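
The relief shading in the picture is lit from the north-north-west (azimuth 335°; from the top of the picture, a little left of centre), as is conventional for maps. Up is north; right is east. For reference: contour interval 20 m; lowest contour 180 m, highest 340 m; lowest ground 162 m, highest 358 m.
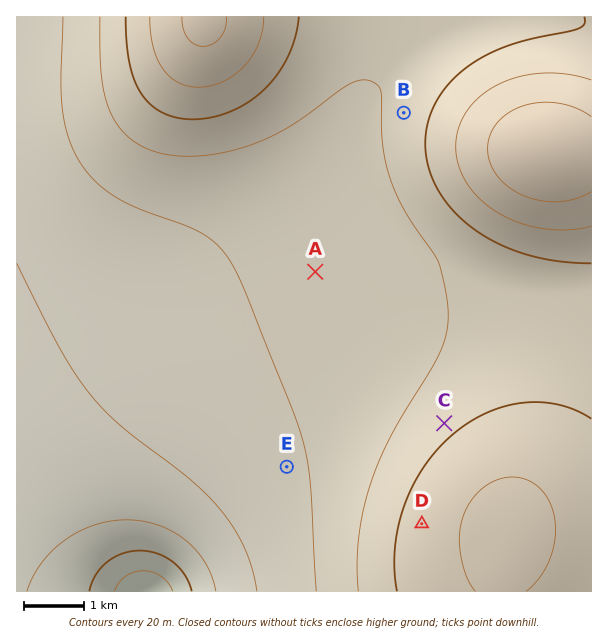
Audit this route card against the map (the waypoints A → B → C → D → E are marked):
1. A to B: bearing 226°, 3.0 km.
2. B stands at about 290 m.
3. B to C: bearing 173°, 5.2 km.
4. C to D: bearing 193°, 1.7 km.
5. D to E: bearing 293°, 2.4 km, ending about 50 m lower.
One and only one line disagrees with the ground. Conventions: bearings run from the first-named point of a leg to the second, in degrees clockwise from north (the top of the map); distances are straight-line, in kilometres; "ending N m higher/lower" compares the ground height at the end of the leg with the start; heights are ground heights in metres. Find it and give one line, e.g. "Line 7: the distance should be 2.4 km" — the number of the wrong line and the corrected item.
Line 1: the bearing should be 029°.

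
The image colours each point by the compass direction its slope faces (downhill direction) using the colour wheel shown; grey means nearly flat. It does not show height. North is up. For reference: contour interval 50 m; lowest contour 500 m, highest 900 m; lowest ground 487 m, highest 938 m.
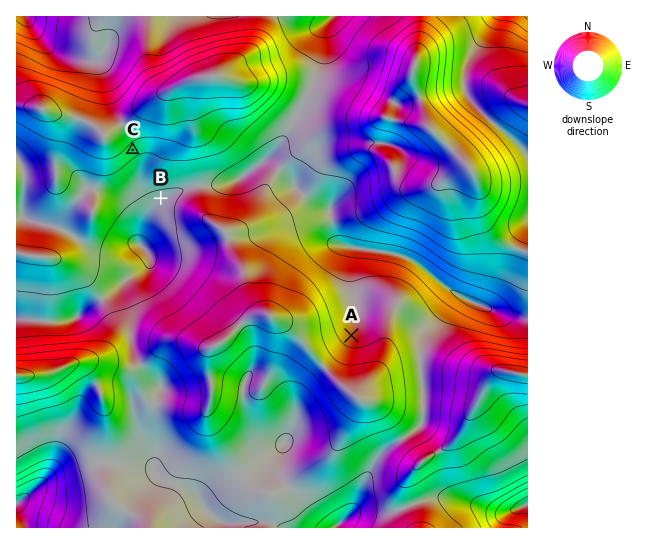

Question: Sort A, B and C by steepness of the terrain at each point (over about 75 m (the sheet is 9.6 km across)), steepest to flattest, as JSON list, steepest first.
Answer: ["C", "A", "B"]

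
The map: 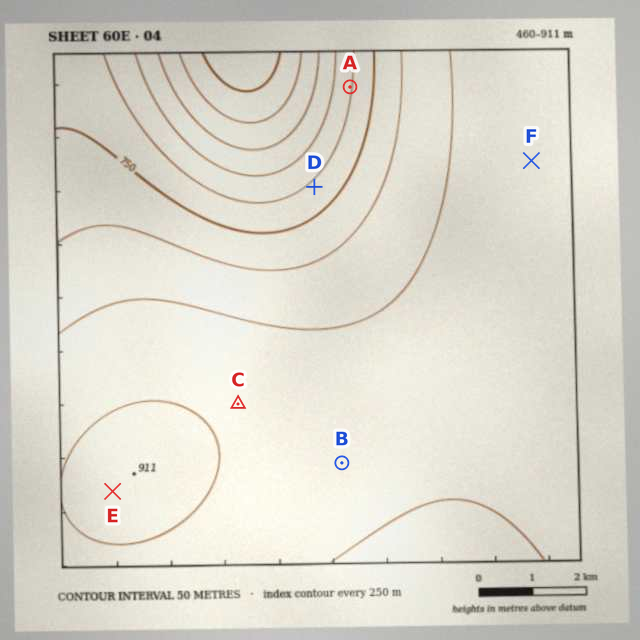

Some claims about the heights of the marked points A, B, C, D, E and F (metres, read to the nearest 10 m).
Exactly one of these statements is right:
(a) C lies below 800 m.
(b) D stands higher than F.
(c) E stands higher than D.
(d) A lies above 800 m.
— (c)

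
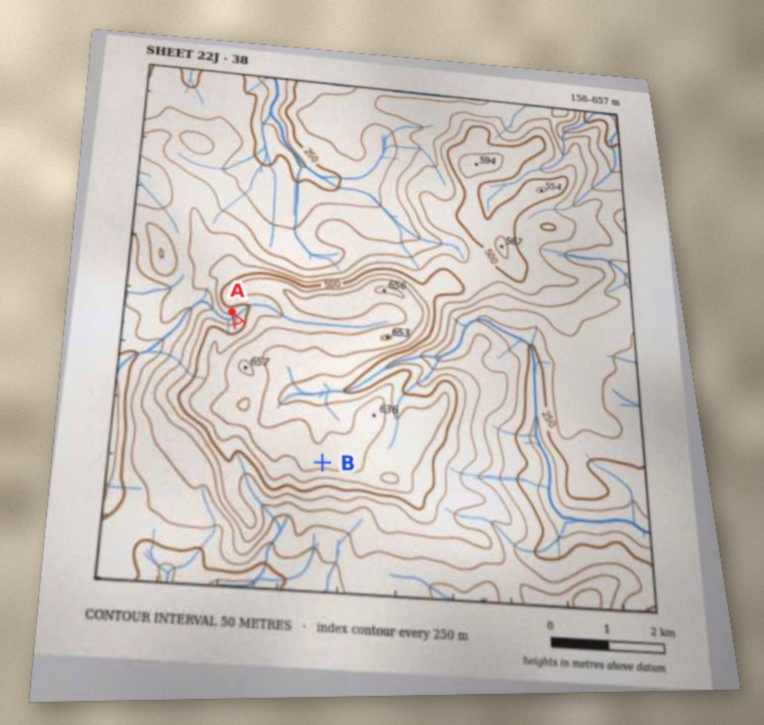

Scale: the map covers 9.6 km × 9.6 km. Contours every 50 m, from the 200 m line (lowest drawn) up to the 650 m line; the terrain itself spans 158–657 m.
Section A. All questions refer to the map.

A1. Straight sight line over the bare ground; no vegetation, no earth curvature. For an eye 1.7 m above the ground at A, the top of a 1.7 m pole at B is out of sight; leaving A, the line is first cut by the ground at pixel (241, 326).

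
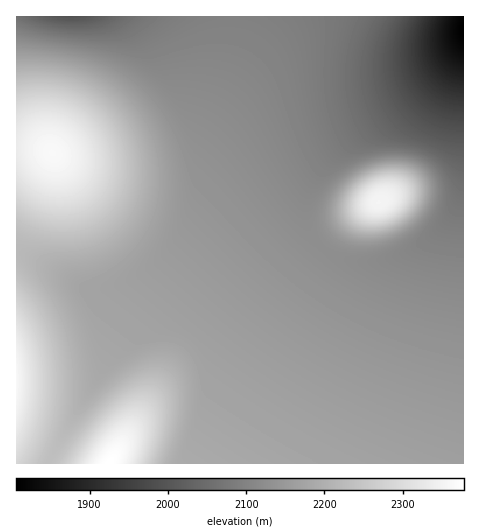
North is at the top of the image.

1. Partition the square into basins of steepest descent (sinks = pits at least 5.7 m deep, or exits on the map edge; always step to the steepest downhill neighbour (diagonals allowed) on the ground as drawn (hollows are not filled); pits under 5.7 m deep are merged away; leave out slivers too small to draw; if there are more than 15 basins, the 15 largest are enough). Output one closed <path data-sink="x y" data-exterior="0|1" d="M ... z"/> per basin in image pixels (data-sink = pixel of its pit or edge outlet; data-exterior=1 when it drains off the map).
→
<path data-sink="463 28" data-exterior="1" d="M463 16l-232 0-3 33-10 38-21 44-10 11-26 9-51 9-34 0-14-3-21-8-25-1 1 316 447-1z"/><path data-sink="70 17" data-exterior="1" d="M230 16l-213 0-1 131 31 3 20 8 43 2 51-9 26-9 10-11 21-44 10-38z"/>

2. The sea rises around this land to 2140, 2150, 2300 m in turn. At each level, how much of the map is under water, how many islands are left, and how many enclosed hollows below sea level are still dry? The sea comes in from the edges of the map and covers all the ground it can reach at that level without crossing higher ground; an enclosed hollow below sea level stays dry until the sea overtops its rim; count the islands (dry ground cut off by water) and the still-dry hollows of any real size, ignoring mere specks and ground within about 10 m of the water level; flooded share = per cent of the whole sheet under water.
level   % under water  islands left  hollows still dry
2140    40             1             0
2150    48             1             0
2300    93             1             0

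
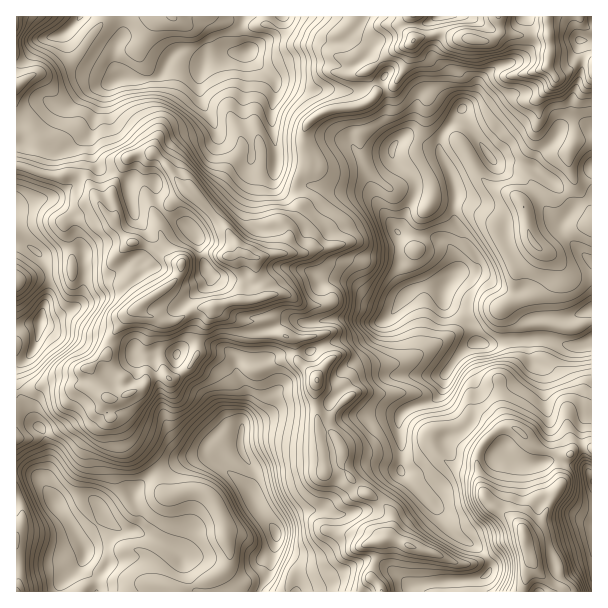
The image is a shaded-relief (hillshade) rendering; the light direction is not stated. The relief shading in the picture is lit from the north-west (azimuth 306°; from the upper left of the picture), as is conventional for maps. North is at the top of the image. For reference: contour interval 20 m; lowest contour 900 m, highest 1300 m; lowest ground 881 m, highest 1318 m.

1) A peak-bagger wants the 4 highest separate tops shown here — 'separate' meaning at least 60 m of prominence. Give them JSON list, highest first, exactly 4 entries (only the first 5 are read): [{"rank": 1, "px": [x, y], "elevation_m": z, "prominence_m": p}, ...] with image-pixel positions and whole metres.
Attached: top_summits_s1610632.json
[{"rank": 1, "px": [524, 534], "elevation_m": 1318, "prominence_m": 437}, {"rank": 2, "px": [140, 306], "elevation_m": 1270, "prominence_m": 155}, {"rank": 3, "px": [473, 39], "elevation_m": 1268, "prominence_m": 162}, {"rank": 4, "px": [410, 546], "elevation_m": 1223, "prominence_m": 86}]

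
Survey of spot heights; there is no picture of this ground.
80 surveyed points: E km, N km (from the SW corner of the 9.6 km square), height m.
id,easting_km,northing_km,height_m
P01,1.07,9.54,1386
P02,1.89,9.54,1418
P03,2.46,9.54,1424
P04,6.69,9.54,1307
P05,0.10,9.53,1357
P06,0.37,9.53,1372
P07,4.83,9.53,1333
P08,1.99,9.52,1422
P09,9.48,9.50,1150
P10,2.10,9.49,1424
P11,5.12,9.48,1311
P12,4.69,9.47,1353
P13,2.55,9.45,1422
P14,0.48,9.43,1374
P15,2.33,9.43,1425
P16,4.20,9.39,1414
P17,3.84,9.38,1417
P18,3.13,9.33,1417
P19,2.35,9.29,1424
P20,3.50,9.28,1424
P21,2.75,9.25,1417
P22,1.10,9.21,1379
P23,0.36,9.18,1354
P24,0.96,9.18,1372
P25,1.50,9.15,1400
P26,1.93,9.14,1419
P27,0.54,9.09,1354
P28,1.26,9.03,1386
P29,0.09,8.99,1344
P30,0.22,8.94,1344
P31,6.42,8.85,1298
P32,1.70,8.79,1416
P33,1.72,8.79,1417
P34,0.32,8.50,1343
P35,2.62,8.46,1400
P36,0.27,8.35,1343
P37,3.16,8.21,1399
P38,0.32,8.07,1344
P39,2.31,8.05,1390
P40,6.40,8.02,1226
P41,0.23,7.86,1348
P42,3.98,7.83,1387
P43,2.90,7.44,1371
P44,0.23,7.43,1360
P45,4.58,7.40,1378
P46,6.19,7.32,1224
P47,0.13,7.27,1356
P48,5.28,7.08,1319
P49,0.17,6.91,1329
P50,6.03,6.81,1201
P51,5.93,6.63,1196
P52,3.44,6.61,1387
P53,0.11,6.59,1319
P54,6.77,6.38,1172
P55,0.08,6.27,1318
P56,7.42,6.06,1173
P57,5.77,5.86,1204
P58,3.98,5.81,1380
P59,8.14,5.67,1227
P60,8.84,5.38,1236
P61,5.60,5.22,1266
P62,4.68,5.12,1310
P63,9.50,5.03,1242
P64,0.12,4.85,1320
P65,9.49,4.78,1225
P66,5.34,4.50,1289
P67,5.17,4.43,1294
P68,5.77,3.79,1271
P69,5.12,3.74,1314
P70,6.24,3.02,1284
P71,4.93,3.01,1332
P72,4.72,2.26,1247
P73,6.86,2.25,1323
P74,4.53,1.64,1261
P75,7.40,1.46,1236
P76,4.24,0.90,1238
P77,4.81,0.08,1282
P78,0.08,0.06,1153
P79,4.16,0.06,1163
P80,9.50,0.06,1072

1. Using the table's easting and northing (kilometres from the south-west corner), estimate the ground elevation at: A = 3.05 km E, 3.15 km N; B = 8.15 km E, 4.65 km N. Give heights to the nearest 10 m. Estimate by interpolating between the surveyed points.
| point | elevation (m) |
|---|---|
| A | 1260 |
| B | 1230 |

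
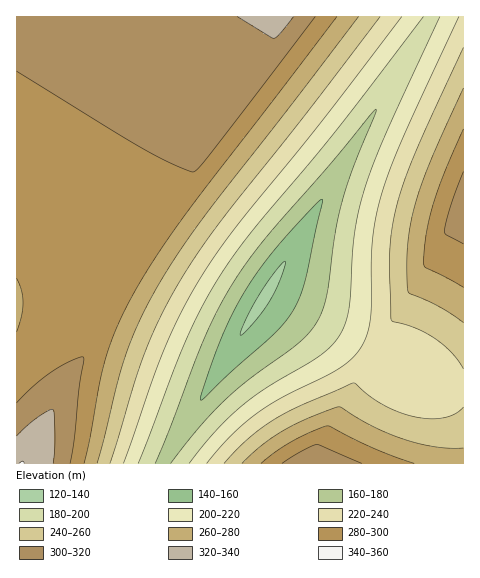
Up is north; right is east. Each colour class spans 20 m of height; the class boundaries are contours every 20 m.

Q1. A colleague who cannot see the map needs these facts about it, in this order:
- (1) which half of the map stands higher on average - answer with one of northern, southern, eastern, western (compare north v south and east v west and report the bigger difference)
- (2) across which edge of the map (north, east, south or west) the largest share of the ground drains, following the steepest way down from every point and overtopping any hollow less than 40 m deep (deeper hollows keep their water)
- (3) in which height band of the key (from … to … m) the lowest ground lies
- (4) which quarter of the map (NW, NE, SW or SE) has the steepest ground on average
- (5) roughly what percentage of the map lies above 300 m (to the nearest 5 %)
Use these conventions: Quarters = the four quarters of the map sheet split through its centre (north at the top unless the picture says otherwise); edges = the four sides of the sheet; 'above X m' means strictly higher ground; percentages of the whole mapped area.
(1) Taken as a whole, the western half is higher than the eastern.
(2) Most of the ground drains across the southern edge.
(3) Between 120 and 140 m: that is the band holding the lowest ground.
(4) The steepest ground, on average, is in the north-east quarter.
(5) About 20 % of the map lies above 300 m.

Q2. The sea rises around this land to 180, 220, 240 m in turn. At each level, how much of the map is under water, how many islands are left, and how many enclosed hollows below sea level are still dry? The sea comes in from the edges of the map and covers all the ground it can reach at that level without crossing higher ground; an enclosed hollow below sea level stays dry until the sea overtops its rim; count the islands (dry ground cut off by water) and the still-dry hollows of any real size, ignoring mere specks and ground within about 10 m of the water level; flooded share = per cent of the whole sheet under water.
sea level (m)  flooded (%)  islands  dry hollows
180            10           0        0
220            28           0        0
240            40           0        0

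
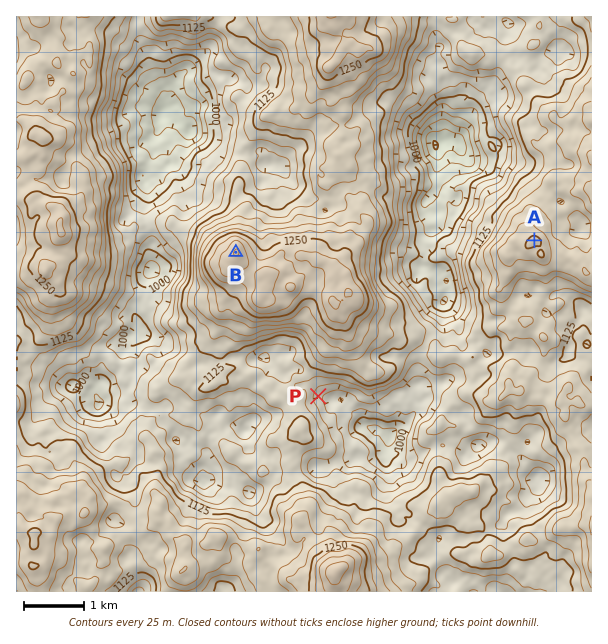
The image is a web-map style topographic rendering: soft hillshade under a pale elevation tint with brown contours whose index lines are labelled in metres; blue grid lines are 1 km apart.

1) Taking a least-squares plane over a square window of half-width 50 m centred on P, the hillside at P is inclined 8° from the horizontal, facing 96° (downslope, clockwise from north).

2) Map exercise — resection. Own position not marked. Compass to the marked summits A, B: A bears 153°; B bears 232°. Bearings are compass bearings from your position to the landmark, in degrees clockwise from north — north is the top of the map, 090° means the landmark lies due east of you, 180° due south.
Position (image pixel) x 454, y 82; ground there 1030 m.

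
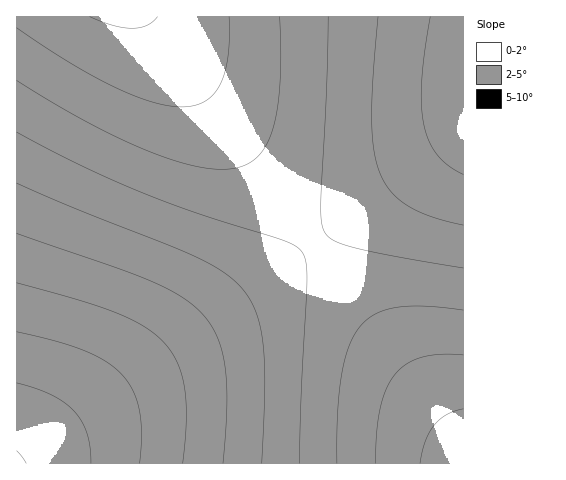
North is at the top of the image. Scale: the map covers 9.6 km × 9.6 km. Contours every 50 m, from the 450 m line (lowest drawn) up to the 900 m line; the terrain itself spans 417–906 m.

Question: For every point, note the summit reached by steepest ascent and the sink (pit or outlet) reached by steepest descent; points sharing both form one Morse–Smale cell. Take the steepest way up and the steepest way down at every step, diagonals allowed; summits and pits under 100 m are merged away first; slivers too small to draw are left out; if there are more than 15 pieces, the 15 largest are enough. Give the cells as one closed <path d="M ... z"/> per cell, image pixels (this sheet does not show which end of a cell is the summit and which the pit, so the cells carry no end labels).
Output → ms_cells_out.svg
<path d="M146 16l-130 1 1 445 297-219z"/><path d="M314 244l-295 215-3 4 447 1 1-17-5-7z"/><path d="M463 16l-316 1 165 225 3 0 149-110z"/><path d="M463 133l-149 110 149 203z"/>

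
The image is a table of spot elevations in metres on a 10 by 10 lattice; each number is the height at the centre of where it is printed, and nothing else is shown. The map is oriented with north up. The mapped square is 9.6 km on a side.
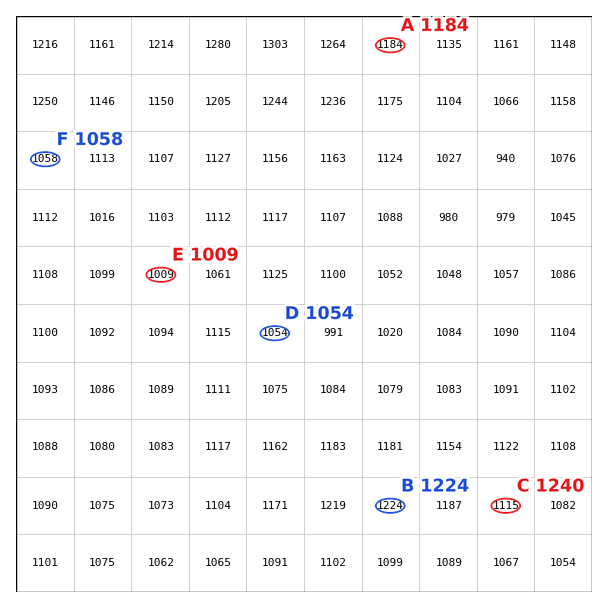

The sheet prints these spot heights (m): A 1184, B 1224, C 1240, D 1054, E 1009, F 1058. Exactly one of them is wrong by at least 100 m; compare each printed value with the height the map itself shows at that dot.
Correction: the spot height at C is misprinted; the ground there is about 1115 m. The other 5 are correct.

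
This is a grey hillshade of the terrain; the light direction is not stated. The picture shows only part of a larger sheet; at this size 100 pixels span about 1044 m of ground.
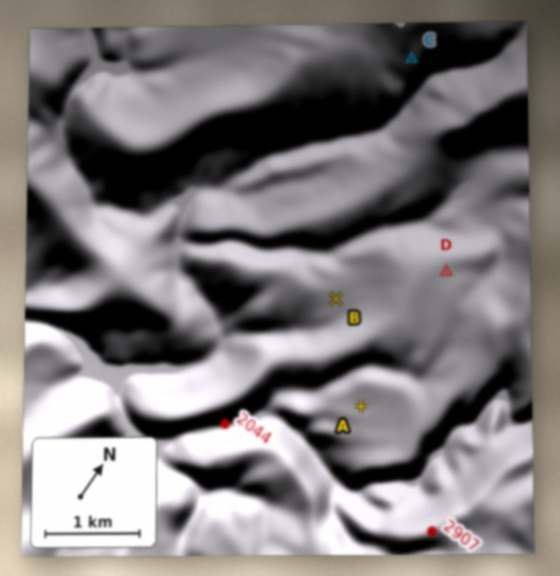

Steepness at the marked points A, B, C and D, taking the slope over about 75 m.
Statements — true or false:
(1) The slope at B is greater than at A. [false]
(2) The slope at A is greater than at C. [false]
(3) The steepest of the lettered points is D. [false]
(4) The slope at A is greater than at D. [true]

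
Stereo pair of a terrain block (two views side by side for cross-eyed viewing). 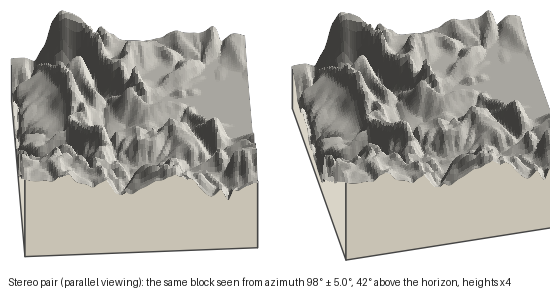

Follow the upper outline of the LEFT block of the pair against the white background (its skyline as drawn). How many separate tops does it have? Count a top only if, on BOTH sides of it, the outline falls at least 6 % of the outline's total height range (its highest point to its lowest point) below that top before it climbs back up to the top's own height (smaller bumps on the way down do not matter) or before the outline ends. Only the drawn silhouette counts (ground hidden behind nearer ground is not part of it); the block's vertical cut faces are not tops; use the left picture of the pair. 2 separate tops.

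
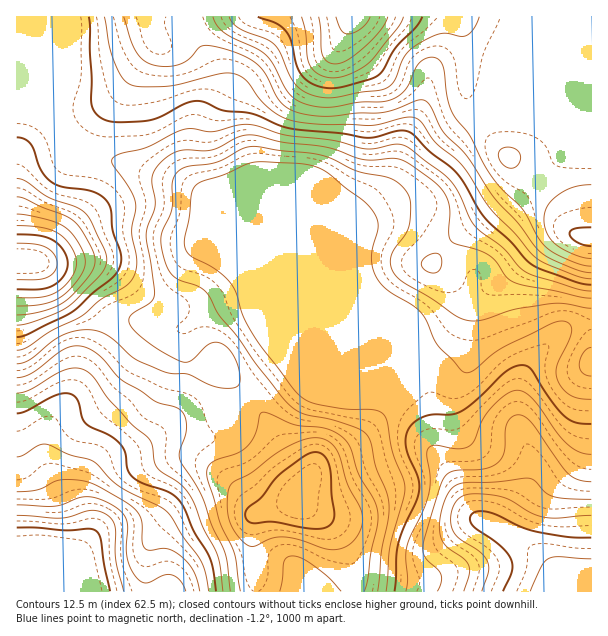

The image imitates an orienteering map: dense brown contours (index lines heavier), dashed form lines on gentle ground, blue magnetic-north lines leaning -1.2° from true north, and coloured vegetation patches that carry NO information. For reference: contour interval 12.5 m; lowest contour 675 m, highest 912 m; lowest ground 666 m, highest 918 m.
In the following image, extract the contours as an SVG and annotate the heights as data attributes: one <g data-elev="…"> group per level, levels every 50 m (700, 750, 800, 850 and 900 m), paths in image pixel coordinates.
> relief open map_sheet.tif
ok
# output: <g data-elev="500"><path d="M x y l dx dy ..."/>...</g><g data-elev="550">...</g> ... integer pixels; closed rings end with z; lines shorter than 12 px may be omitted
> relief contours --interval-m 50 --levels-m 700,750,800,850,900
<g data-elev="700"><path d="M482 591l6-19-1-11-7-9-22-15-5-6-2-6 0-7 1-9 4-8 5-4 13-3 26 2 10 4 23 14 13 4 12 0 33-3"/><path d="M17 515l45 3 30-8 7 1 8 4 6 6 2 6 1 33 8 31"/></g><g data-elev="750"><path d="M395 591l3-48 6-16 12-26 3-10-1-14-10-22-2-11 1-12 7-10 15-7 21 0 11-3 16-13 29-27 9-5 7-2 5 1 4 3 18 29 15 18 12 7 15 1"/><path d="M17 413l10-2 32-17 9-1 7 3 4 6 3 15 4 6 25 13 11 10 3 7 3 17 4 7 11 6 27 10 10 9 14 29 16 27 3 12 3 21"/></g><g data-elev="800"><path d="M328 549l13 0 10-6 9-12 3-12-3-12-13-25-9-29-3-6-6-5-8-4-7 0-18 5-18 9-26 20-16 9-5 4-3 6-1 9 2 19 7 14 10 11 8 2 18-8 12-1 15 3z"/><path d="M17 350l10-3 24-16 30-14 19-17 23-12 8-7 4-8 2-9-5-33 4-21-1-7-6-15-16-23-1-6 6-4 28-7 30-16 12-3 24 3 25-7 12-1 36 11 48 5 32 9 10 0 20-5 9 1 7 5 38 29 9 13 11 24 5 9 29 23 19 22 15 7 41 12 13 2"/></g><g data-elev="850"><path d="M17 306l25-2 18-7 9-7 10-12 5-9 1-8-1-7-5-11-7-9-7-7-18-8-30-5"/><path d="M213 17l4 9 8 7 32 16 10 7 6 9 13 24 7 8 9 6 12 3 18 1 25-5 24 0 11-3 8-4 6-6 10-21 4-6 9-5 9 2 5 9 4 28 5 16 18 23 13 28 11 16 28 30 16 28 9 11 8 6 17 7 10 4 9 1"/></g><g data-elev="900"><path d="M319 17l3 37 5 8 8 2 12-4 18-13 15-17 8-13"/></g>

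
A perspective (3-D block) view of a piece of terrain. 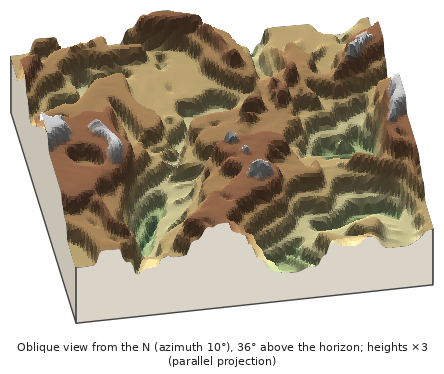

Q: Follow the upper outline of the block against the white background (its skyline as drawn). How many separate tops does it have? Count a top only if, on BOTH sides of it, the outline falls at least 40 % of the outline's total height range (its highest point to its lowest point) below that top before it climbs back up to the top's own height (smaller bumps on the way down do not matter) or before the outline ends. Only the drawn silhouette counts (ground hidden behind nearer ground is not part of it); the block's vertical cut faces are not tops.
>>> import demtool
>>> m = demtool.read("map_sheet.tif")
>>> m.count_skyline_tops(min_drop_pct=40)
0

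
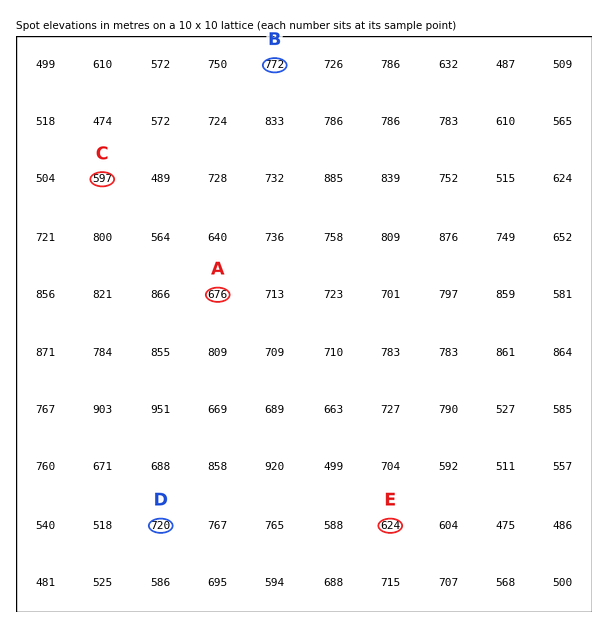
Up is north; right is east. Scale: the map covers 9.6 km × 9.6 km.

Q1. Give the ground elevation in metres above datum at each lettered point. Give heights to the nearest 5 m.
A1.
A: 675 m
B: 770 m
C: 595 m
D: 720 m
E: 625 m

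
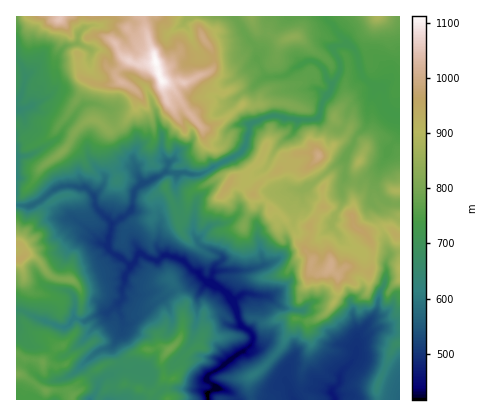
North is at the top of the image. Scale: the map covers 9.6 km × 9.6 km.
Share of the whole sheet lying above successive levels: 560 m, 82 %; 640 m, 69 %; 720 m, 53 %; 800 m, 31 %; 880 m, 18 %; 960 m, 6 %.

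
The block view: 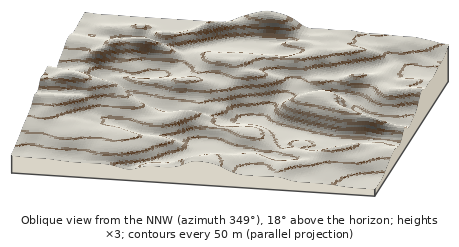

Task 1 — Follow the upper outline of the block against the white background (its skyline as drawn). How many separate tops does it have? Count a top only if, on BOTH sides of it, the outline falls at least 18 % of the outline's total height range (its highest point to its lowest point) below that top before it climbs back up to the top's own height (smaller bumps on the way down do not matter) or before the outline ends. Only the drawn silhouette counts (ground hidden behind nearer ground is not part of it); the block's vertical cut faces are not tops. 1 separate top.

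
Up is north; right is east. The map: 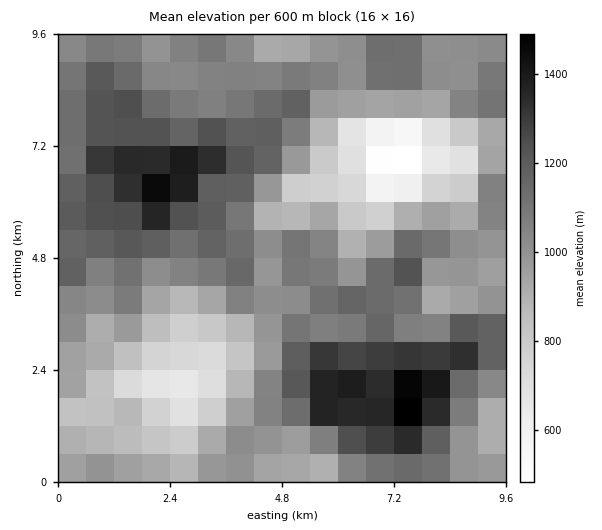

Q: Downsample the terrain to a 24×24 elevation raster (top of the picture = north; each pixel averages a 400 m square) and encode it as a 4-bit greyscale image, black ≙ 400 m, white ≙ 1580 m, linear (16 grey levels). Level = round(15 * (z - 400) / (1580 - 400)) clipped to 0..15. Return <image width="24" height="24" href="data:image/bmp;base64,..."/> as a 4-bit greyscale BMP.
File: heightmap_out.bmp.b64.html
<image width="24" height="24" href="data:image/bmp;base64,Qk2WAQAAAAAAAHYAAAAoAAAAGAAAABgAAAABAAQAAAAAACABAAATCwAAEwsAABAAAAAAAAAAAAAAABEREQAiIiIAMzMzAERERABVVVUAZmZmAHd3dwCIiIgAmZmZAKqqqgC7u7sAzMzMAN3d3QDu7u4A////AHeHd2eId3domZmYh4iHZlaId3d5qruYd2ZWVVV4iHirvNyYdlVmZERniJrcze65dmZlUzNGiazdzO7Jh3ZUQzNGeavMzO3amHdmVERFaKvMvMvMqYdmZVVFaKqqqrq8u4dodlVmeJiImoeKmYeJhlZ4iIiamZdniJmJh3iKl4mpmrl3d6mJmJmah5mHirl4d6qqqpmqiJmHaKqYd5q7u6mph4iGVomIeKu7vbuphlZlRWd2eau7zduallVUMjRVeZrN3dy7mGVVMRNEWJrMy8zLuodUIRIzV5q6u6u6qpdTIRJEVpq7qpmqqqhlVEVniJq7mZiImql3iId4mZq6mIiImZmIipiIiYmpiIiZh3iIiqiIiYiZeImYdneHiZiIiA=="/>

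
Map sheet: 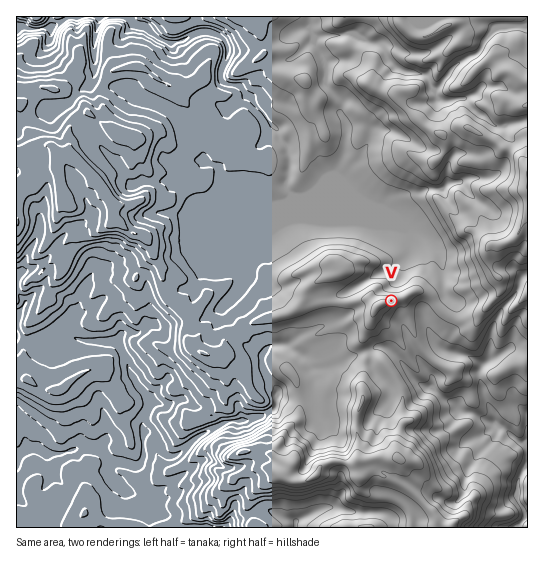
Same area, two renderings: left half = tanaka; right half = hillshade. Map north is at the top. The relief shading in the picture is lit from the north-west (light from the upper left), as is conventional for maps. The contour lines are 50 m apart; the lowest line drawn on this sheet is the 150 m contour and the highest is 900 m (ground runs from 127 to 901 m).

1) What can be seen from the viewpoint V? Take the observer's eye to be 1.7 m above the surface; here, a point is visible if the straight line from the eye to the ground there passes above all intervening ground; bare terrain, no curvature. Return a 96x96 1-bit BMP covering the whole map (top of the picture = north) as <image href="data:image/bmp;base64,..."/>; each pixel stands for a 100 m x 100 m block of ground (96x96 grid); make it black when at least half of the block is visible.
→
<image width="96" height="96" href="data:image/bmp;base64,Qk2+BAAAAAAAAD4AAAAoAAAAYAAAAGAAAAABAAEAAAAAAIAEAAATCwAAEwsAAAIAAAAAAAAA////AAAAAAAAAAAAAAAAAAAAwAAAAAAAAAAAAAAB4AAAAAAAAAAAAAAB+AAAAAAAAAAAAAAAGAAAAAAAAAAAAAAAHAAAAAAAAAAAAAAAHAAAAAAAAAAAAAAAHwEAAAAAAAAAAAAB34EAAAAAAAAAAAAB78EAAAAAAAAAAAAB/8AAAAAAAAAAAAAD/+AAAAAAAAAAAAAH9/AAAAAAAAAAAIAf//AAAAAAAAAAAf//P/gAAAAAAAAAAf/+D+AAAAAAAAAAAP/+AAAAAAAAAAAAAH/hgAAAAAAAAAAAAD+AwAAAAAAAAAAAAB8A4AAAAAAAAAAAAB+A+AAAAAAAAAAAAA/gYAAAAAAAAAAAAA/4QAAAAAAAAAAAAAf8gAAAAAAAAAAAAAf/gAAAAAAAAAAAAAf/AAAAAAAAAAAAAAfzAAAAAAAAAAAAAAHjgEEAAAAAAAAAAAHDwMEAAAAAAAAAAAPMwOEAAAAAAAAAAAOY4PMAAAAAAAAAAAE78P8AAAAAAAAAAAB//AAAAAAAAAAAAAB/+AAAAAAAAAAAAAD/iAAAAAAAAAAAAAD/3AAAAAAAAAAAAAD//AAAAAAAAAAAAAD//AAAAAAAAAAAAAD//AAAAAAAAAAAAAD//gAAAAAAAAAAAADv/gAAAAAAAAAAAADP/wAAAAAAAAAAAADH/4AAAAAAAAAAAAOGf8AAAAAAAAAAAAHEf+AAAAAAAAAAAADgf+AAAAAAAAAAAABgP+AAAAAAAAAAAABgP+AAAAAAAAAAAADgH8AAAAAAAAAAAAD4P4AAAAAAAAAAAAH//4AAAAAAAAAAAAP//4AAAAAAAAAAAAP//wAAAAAAAAAAAAf//+AAAAAAAAAAAAf//4wAAAAAAAAAAA///wQAAAAAAAAAAA///gAAAAAAAAAAAB//8QAAAAAAAAAAAD//4AIAAAAAAAAAAH//wAMAAAAAAAAAAH//nAcAAAAAAAAAAP//GB8AAAAAAAAAAf/+MH8AAAAAAAAAA//8If8AAAAAAAAAB//4A/8AAAAAAAAAB//+AAcAAAAAAAAAD///AAcAAAAAAAAAH///+QcAAAAAAAAAP////8cAAAAAAAAAf/////4AAAAAAAAB///wwP4AAAAAAAAD///A4PgAAAAAAAAD/+IA/+AAAAAAAAAD/+AH/8AAAAAAAAAD//APPwAAAAAAAAAD//A8fAAAAAAAAAAf//z4MAAAAAAAAAAf///wAAAAAAAAAAA////AAAAAAAAAAAB3//+AAAAAAAAAAAD3/P+AAAAAAAAAAAH//f+AAAAAAAAAAAH/H//AAAAAAAAAAAP/H/AAAAAAAAAAAAf/P4AAAAAAAAAAAA/xDgAAAAAAAAAAAHwBwAAAAAAAAAAAAB4BwAAAAAAAAAAAAA8BwAAAAAAAAAAAAAMAwAAAAAAAAAAAAAEAwAAAAAAAAAAAAAAA4AAYAAAAAAAAAAMBAAB+AAAAAAAAAA8BAADDgAAAAAAAAB8B8AGBwAAAAAAAAH8DHAMAIAAAAAAAAf+PjAIAAAA="/>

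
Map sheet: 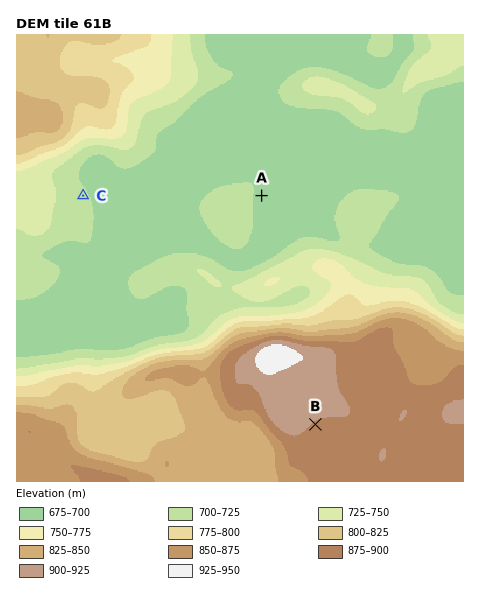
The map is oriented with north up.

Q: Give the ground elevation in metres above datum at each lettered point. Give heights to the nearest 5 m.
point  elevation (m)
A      695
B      895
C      705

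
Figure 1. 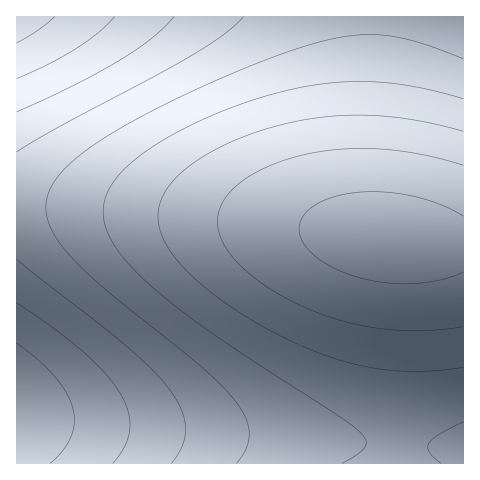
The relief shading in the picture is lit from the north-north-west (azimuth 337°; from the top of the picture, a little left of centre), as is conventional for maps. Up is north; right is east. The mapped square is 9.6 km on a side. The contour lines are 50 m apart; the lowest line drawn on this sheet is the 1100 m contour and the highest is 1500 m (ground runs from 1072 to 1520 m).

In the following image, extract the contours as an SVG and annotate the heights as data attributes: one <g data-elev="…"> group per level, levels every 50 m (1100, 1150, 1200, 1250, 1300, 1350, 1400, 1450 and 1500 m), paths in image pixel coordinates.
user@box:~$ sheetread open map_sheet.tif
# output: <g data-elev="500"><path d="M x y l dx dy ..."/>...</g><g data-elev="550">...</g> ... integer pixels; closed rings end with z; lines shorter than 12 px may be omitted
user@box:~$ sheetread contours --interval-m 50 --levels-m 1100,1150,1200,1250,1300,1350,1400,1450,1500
<g data-elev="1100"><path d="M55 17l-17 13-21 13"/></g><g data-elev="1150"><path d="M17 343l21 17 16 16 12 16 7 15 1 16-3 14-8 14-13 12"/><path d="M115 17l-17 16-21 15-29 16-31 15"/></g><g data-elev="1200"><path d="M17 303l36 25 30 23 22 23 15 19 8 19 2 18-6 17-11 16"/><path d="M174 17l-21 21-34 22-46 26-56 26"/></g><g data-elev="1250"><path d="M17 259l109 87 25 23 18 20 12 20 4 18 0 10-3 9-11 17"/><path d="M244 17l-20 17-32 21-134 72-41 25"/></g><g data-elev="1300"><path d="M463 59l-46-17-36-7-34 1-42 10-38 13-45 19-47 21-42 22-30 18-23 16-17 16-11 15-6 15 1 16 7 17 13 18 15 17 22 19 104 84 19 19 13 16 7 16 2 14-3 12-10 14"/></g><g data-elev="1350"><path d="M441 463l-12-11-1-5 1-3 10-10 24-12"/><path d="M463 99l-51-13-45-4-46 2-49 10-29 9-30 12-29 14-25 14-20 14-16 14-11 13-6 13-3 19 6 20 15 22 22 23 28 24 34 25 130 86 24 18 4 7-2 7-8 7-14 8"/></g><g data-elev="1400"><path d="M463 131l-50-11-46-5-47 2-46 10-24 7-23 10-20 10-18 12-13 12-10 12-6 13-2 13 2 14 6 14 10 15 14 15 19 17 22 16 26 16 27 15 46 19 44 11 43 3 46-4"/></g><g data-elev="1450"><path d="M463 165l-42-11-40-5-40 0-37 6-35 11-28 16-11 10-7 9-4 10-1 11 1 10 5 12 8 12 10 11 29 23 37 19 38 13 38 7 39 2 40-4"/></g><g data-elev="1500"><path d="M463 216l-23-12-26-8-26-4-27 0-25 4-20 8-13 12-3 6-1 7 1 7 3 7 13 14 20 12 25 9 27 5 26 1 27-4 22-8"/></g>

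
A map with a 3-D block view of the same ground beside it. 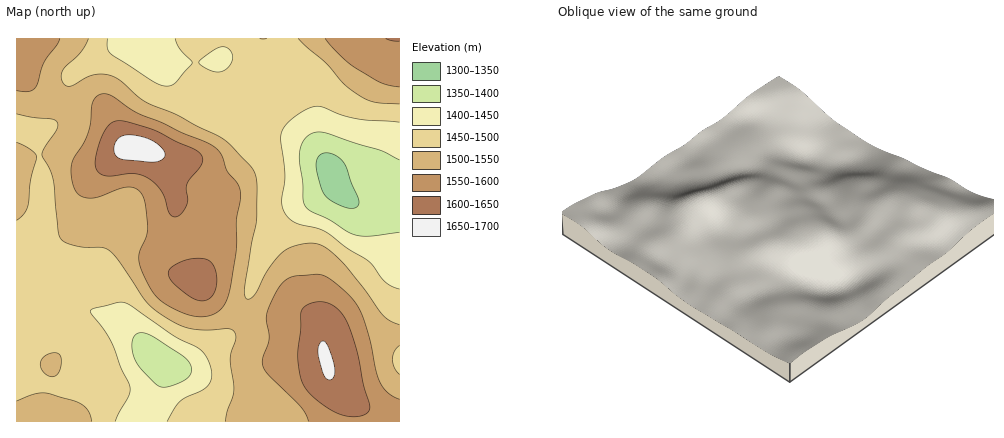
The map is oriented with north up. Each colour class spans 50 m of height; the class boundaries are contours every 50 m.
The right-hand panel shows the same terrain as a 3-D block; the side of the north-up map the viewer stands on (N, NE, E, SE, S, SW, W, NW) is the SW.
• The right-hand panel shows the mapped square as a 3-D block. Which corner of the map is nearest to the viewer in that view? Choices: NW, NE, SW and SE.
SW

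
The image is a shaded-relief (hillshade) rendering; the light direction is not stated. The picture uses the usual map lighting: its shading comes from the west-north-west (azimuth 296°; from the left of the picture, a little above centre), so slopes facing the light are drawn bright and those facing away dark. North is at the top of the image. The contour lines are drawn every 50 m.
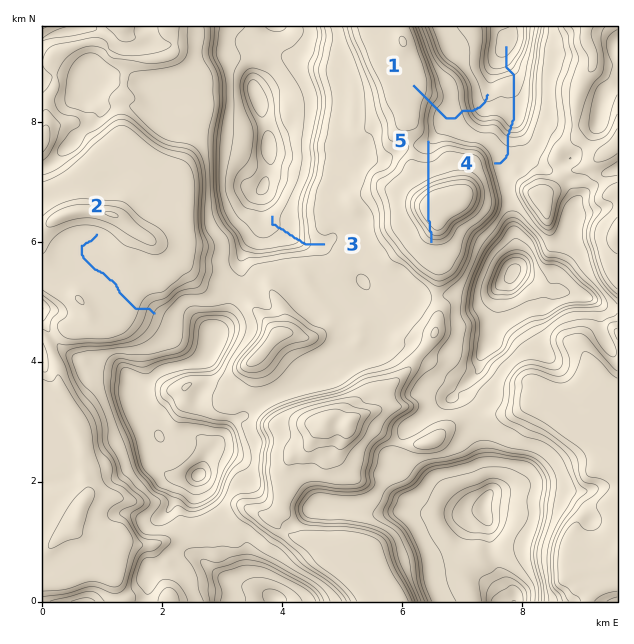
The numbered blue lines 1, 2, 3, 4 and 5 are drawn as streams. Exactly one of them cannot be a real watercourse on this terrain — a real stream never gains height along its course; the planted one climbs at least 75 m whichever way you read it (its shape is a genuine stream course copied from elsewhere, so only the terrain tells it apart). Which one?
5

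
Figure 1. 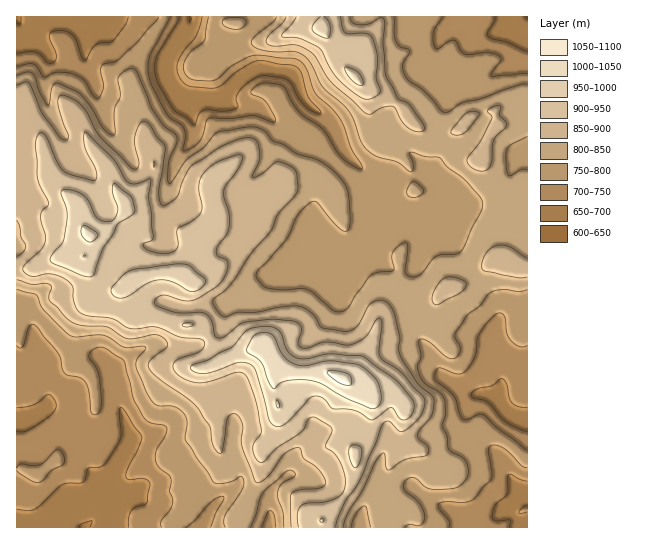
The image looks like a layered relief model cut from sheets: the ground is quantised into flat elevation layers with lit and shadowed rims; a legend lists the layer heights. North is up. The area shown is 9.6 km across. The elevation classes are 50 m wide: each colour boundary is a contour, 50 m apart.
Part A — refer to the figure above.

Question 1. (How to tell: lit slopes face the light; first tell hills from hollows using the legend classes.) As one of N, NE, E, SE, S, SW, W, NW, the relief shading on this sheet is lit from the SW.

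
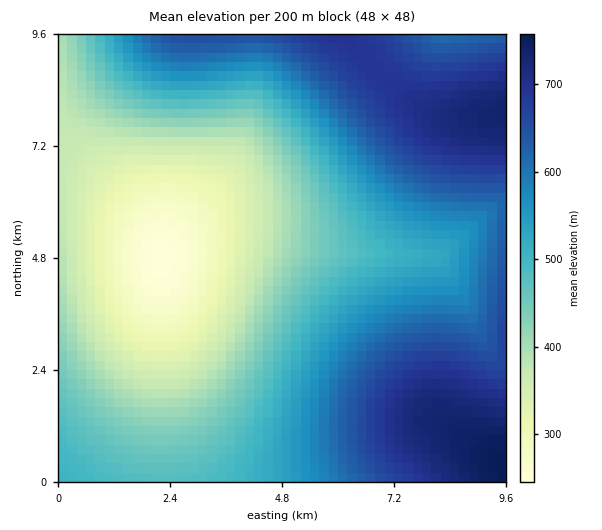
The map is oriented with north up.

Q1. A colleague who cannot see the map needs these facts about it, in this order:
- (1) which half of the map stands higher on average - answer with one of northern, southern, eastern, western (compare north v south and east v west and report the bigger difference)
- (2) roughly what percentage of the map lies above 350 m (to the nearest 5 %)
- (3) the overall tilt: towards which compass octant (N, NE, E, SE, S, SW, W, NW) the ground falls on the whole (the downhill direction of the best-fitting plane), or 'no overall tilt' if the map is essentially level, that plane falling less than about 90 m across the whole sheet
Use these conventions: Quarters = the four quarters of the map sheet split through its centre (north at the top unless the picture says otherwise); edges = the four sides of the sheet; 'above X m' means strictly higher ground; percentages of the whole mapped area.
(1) Taken as a whole, the eastern half is higher than the western.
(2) About 85 % of the map lies above 350 m.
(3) Overall the map slopes down towards the west.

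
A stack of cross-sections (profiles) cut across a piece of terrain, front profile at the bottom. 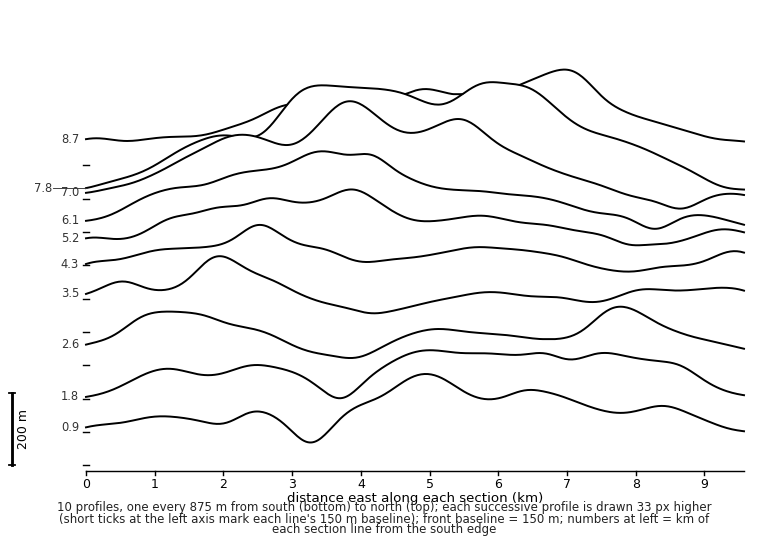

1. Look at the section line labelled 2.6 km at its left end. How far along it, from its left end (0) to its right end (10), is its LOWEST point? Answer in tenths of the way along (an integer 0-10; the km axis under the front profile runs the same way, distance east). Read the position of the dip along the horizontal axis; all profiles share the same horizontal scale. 4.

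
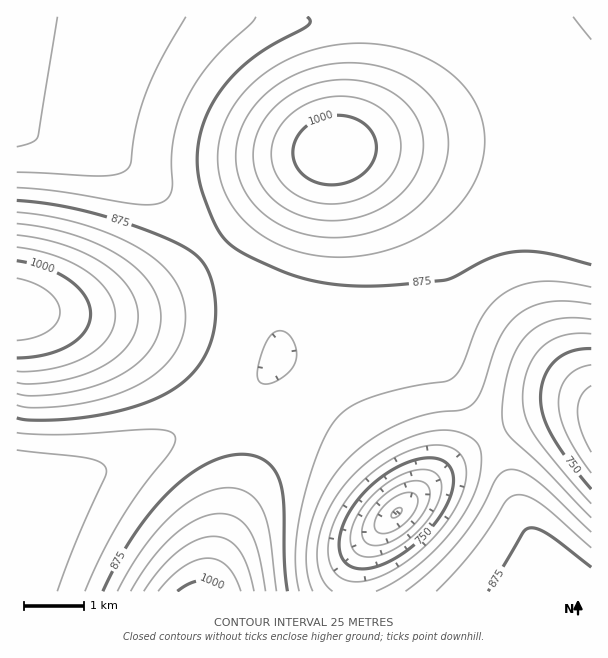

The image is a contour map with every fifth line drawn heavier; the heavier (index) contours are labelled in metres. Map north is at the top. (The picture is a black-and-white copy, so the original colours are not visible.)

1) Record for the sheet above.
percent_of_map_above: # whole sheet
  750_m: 96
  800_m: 90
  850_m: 67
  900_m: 25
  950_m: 11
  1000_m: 3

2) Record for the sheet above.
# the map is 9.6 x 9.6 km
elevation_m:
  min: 645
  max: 1045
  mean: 870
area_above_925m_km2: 15.6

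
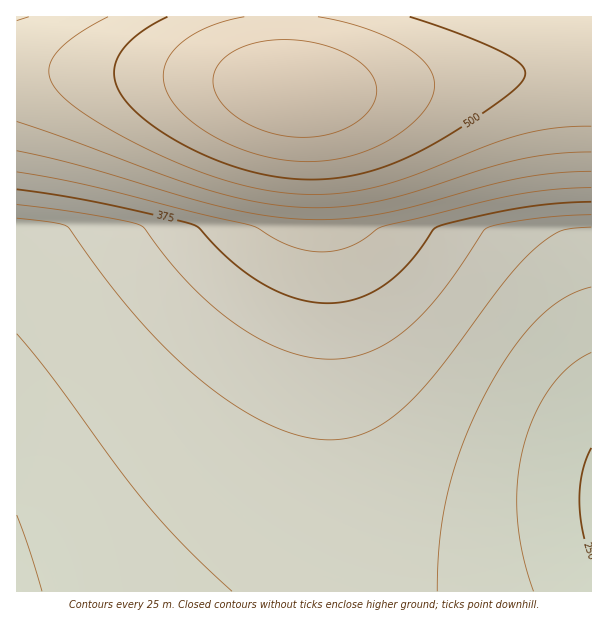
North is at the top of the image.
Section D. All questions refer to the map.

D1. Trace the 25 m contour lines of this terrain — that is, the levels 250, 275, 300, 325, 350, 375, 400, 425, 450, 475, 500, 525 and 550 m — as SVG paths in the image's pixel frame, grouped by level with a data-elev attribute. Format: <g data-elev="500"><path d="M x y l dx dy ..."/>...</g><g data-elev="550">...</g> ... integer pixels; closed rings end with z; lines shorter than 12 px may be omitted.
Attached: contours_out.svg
<g data-elev="250"><path d="M591 560l-9-30-3-30 4-29 8-23"/></g><g data-elev="275"><path d="M533 591l-10-36-6-36 0-34 6-35 11-33 15-28 20-22 10-8 12-7"/><path d="M17 515l12 34 13 42"/></g><g data-elev="300"><path d="M437 591l3-51 7-46 14-47 21-46 26-45 27-35 14-13 14-9 13-7 15-5"/><path d="M17 334l34 41 66 92 30 38 39 43 46 43"/></g><g data-elev="325"><path d="M17 218l35 4 16 5 41 57 37 43 37 38 39 32 29 18 28 14 26 8 24 3 18-2 16-4 17-8 16-12 18-16 18-20 69-92 29-33 15-12 15-10 13-3 18-1"/></g><g data-elev="350"><path d="M17 205l72 9 35 7 16 4 4 3 23 30 22 26 23 21 22 18 24 15 24 12 24 7 23 2 21-2 19-5 20-10 18-13 16-16 18-20 45-65 16-4 31-5 58-4"/></g><g data-elev="375"><path d="M17 189l78 13 96 22 8 4 18 20 17 16 27 19 17 9 16 6 17 4 15 1 15-1 15-3 15-6 13-8 24-21 25-34 4-3 39-10 45-9 34-4 36-2"/></g><g data-elev="400"><path d="M17 172l72 13 162 40 39 21 15 4 15 2 15-1 15-4 12-6 20-14 106-26 52-10 51-3"/></g><g data-elev="425"><path d="M17 151l64 15 143 41 43 9 39 3 35 0 34-4 36-8 104-28 37-6 39-2"/></g><g data-elev="450"><path d="M17 122l189 67 49 13 45 5 36 0 36-5 38-9 73-24 33-9 38-6 37-2"/><path d="M29 17l-12 4"/></g><g data-elev="475"><path d="M108 17l-33 19-13 11-8 9-4 9-1 9 3 9 6 9 13 12 19 13 53 30 55 24 53 16 28 5 27 2 27 0 26-3 48-13 79-32 32-11 36-7 37-2"/></g><g data-elev="500"><path d="M167 17l-16 9-15 10-11 11-8 12-3 10 1 12 4 11 9 12 14 13 20 15 23 14 27 12 25 10 25 6 25 4 24 2 25-2 24-4 24-7 26-11 31-16 38-24 31-23 13-13 2-6-1-6-6-6-12-8-40-18-56-19"/></g><g data-elev="525"><path d="M244 17l-19 4-19 7-16 8-13 11-8 10-5 11-1 12 4 12 8 13 12 12 16 13 20 11 20 9 21 6 23 4 21 2 21-2 21-4 21-7 19-9 17-12 14-14 10-13 3-14-1-10-5-11-10-10-14-10-19-10-20-8-24-7-23-4"/></g><g data-elev="550"><path d="M291 137l20 0 19-3 17-6 14-9 11-12 4-12 0-12-7-12-12-11-16-9-20-7-21-4-21 0-21 2-18 6-13 8-10 10-4 12 2 13 7 13 13 12 17 10 18 7z"/></g>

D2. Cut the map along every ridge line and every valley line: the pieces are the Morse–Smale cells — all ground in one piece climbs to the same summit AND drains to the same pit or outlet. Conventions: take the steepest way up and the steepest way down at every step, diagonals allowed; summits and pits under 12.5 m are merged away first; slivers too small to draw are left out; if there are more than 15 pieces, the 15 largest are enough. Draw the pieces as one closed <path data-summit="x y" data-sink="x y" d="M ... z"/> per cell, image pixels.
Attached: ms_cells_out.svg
<path data-summit="293 89" data-sink="17 591" d="M123 72l-107 0 0 519 335 1 1-20-12-78-4-48-4-134-2-55-4-18-2-80-6-39-6-18-10-11-12-3-92-12z"/><path data-summit="293 89" data-sink="591 503" d="M591 70l-79 3-164 18-48-1 8 8 6 12 10 49 1 54 7 99 4 134 4 48 10 64 3 34 239-1z"/><path data-summit="293 89" data-sink="557 17" d="M591 16l-310 0-1 32 3 27 3 9 7 6 55 1 164-18 79-3z"/><path data-summit="293 89" data-sink="17 17" d="M279 16l-262 0-1 55 142 2 69 6 61 9-6-22z"/>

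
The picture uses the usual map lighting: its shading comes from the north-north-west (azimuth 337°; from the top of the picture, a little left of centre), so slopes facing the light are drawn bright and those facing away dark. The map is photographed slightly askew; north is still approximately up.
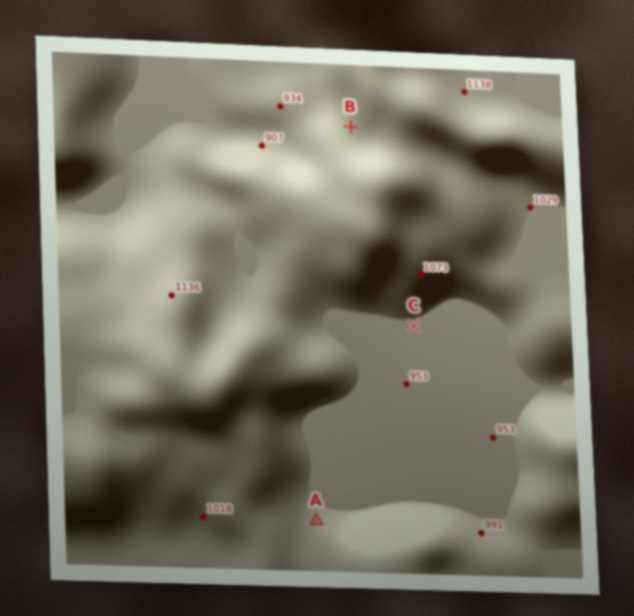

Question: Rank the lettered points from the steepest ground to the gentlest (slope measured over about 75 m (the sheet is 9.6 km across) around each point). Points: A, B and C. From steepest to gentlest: B A C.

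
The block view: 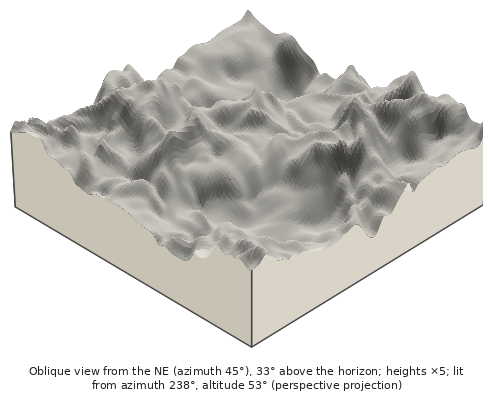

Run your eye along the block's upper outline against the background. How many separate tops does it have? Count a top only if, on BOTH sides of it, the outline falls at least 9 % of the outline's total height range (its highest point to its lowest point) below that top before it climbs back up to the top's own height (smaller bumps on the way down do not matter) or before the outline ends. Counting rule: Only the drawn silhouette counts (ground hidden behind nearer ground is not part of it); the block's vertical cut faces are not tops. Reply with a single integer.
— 4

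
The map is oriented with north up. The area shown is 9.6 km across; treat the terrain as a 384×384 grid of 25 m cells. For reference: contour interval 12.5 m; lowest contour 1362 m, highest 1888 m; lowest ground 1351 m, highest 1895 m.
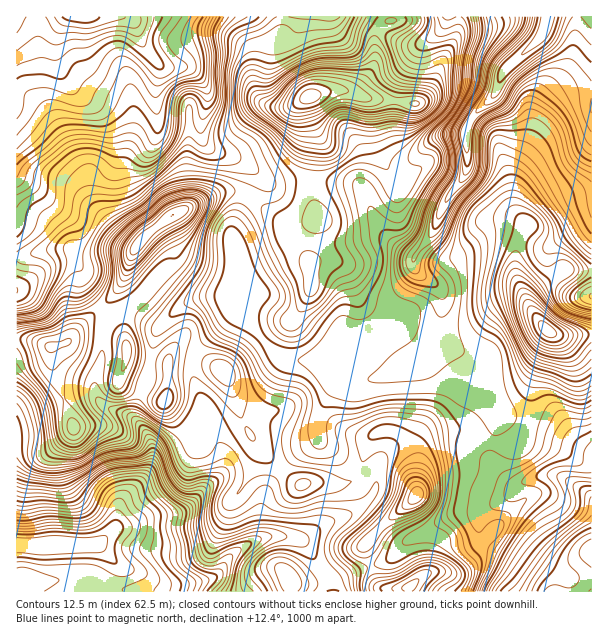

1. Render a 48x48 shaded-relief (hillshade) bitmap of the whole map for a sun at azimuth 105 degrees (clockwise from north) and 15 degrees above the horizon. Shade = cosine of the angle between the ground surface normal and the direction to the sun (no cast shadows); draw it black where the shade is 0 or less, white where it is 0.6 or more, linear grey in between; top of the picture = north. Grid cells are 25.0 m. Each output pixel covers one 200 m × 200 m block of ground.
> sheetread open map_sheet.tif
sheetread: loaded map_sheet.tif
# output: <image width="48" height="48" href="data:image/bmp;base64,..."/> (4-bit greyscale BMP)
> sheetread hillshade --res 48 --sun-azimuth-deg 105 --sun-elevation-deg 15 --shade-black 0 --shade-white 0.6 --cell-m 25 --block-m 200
<image width="48" height="48" href="data:image/bmp;base64,Qk32BAAAAAAAAHYAAAAoAAAAMAAAADAAAAABAAQAAAAAAIAEAAATCwAAEwsAABAAAAAAAAAAAAAAABEREQAiIiIAMzMzAERERABVVVUAZmZmAHd3dwCIiIgAmZmZAKqqqgC7u7sAzMzMAN3d3QDu7u4A////AHd3dmZmZlVEMjREWIdkIjRYqqztqamHd2dmZndmVVRVUhNFaIdkNFQ1iavduqmHd2ZmZmZlVUQ1dSE1Z3VEV3UzWJmrupqYh2ZmZmVFVUMjeWMkZlQzWJhlZ4iJu5qqmHd3d3ZUREMSWJdVVlQyNpmHZ4h4q6mqqYiIeJhlRDIRR5l3d2ZUI2mpiIh2iqmaqoiHiap1VUMQJoh3eIdmQiWLuod2eJmJqoiHirp1VERBFHh2Z4h3dSFJ3Kh3d4mZqnd4q7qGQyR1I2h1Voh3d0Enzah4h3eJmWZ5rMuYUgN4ZFZ2VXd3d1I2q6h3iIiIh0VorNypgwJohlZ3dmZmZ1RGmph3eJmIdzNGi9uqpRNndlZ4iHZVZ2VWipd3Z4mYiDIjasqrtjRndlZ4iHZVVnZniZd3ZniYiEISWaqrlVd3Zmd4iYZVVWZ3iYd3ZniIiDISWJmpZHmHZmd3iYZVVFZmeId3ZmeId0MjeZiHVIqXZnd3eZdmVFVmd3d2Zmd3dzM1iXV5ZGqXVoh3eJh2ZlZmZnd2ZWd2eDNHmXR6hWmGV5mHZ4d3ZmZmZmZmVWZmeDRXmXRZlmh1V5qYd3d2Z3dmZmZmVEZmiDRXiYVIlmh2Z5mXd3d3Z3d3ZmZmQjVomTNWipVIp1eHd4h3eId3dnd3dmZmMRR5qjNFaZZYp1aJh3dlaJh3d3d3dmZlMBN5mTISR4dnmXV5l3ZUaJmHd3d3dlVVIBWIhyEBNGd3iZd4h2ZURoqXeHd3dlREITiqhzIBQyR4eKqZh2ZlNHqoiId3dkMzIlm7qVQiVCFZh5qqh2ZlRGmYiZiHZUMyJHmaqmZDRTAoqImrl3ZURWiImaqWRVQyJYh3mmZUVTAGuoirqGZEVmd4iaulNFVDNYhmiVVVVCADrKmsqGVEVmeIiJu3MkVERoh3iUREVCAAWrrNuGVFZneIiIm7YRRVRXmZmVVUVDIABIveyWVFZmeJmHetogJVVXmqmVVVREQgADfP6mVVZmeJl2et1QBFVXmpmFVVRVVSAAN82nZmVWeJhmad6gAUVomYiFVFVWZUIAJHmHdlVWeIdlaL7mACRomIiERFVndlMSNVZ3ZlVniYdmZ5z9MARoiIh0REVnd3UhNmZmZVVniZh3d3rvcARniIiEQ0RWdndAJmVVVURXiah3iIjfgAV3eJmERERWZnhhFWRWVDRXiqh4iaveYAVneJmVVFVmVWdiFVNFVDRoq5eIic7/cARmeJmVVVZmVWdiFWITMzV5u4eJh7//0wI1eJmVVWZlVWdiFXIAIzNoqoeIdp3//DAUeIiGZmZlVWdiFWEAIyE2iIeIdmrf/6EDd4iGZmZlVWh0NDAANSAUZneIhme+/+UCV3d2ZmZlVXh1VBABRkECRVV5l2ad//kxNXd2ZmZlVndlVSACVmQiNENZqGV8//2EI1d2ZmZVVnZVVSATVmZURDJIqYZp3t3JQjZ2Z2ZlVmVEVCEjVWZmVTJHmqlnvcvcgyV1Z3ZlVVRERCEkRFZmZTI1iruHrLq9tTVw=="/>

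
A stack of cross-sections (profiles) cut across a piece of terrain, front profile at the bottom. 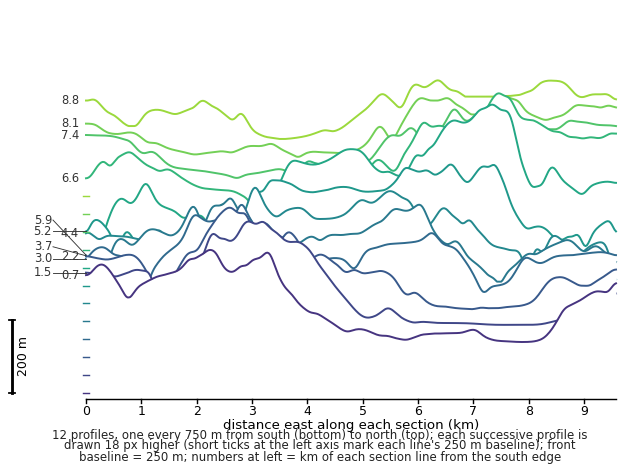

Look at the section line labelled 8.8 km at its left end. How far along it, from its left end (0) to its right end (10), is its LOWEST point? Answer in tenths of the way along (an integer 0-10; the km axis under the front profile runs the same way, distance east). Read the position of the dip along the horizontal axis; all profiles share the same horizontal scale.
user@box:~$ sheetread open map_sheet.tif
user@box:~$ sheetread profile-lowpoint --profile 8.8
4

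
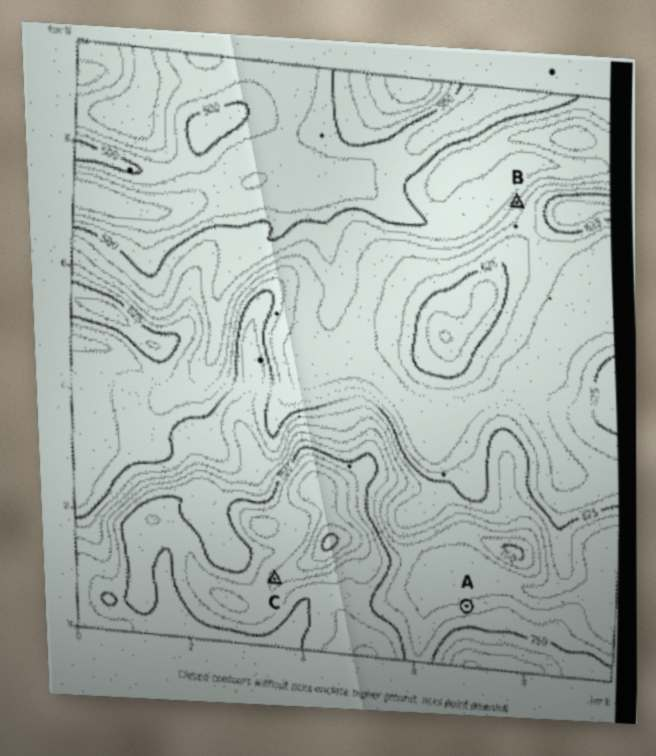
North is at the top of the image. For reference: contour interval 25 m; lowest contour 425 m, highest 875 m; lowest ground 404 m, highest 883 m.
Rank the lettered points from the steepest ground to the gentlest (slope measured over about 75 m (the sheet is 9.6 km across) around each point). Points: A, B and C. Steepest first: B A C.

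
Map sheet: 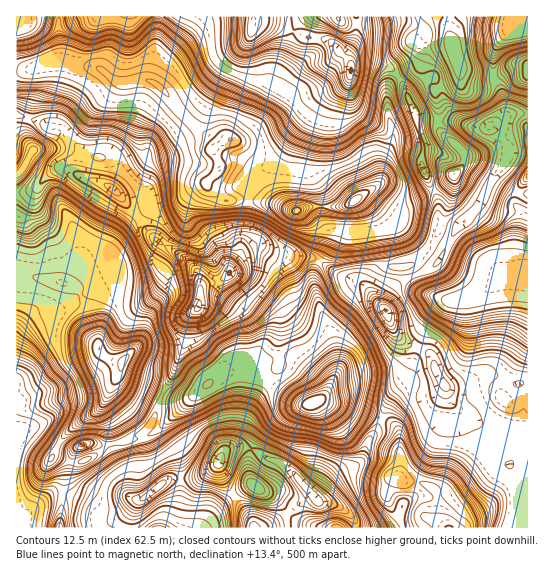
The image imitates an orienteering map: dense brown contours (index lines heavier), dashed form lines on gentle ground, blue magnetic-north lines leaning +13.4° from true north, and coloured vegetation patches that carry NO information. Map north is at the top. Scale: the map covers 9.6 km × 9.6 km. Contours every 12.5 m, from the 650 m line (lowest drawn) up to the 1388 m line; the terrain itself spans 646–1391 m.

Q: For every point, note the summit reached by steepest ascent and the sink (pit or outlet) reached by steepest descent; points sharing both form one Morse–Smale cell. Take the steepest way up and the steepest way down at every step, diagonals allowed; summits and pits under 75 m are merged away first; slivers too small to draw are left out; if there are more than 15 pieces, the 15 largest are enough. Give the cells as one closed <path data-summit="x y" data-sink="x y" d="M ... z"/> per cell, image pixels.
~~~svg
<path data-summit="354 201" data-sink="253 25" d="M253 16l-194 0 1 41-4 4 19 6 23 1 20 15 29-3 10 4 14 14 8 13 18 17 16 13 0 10 7 16 10 1 7 4 26 25 10 6 20 8 16-4 32 0 12-4 21-15 7-9 2-20 10-24-5-20-1-25 2-5 10-8-10-10-12-4-19-2-7 6-2-6-16-18-10-4-17-2-33-13-19-3z"/><path data-summit="123 361" data-sink="198 307" d="M17 115l-1 159 47 9 11 4 5 4 6 12 15 48 6 6 17 6-3 10-12 20-1 10 24 36 11-2 1-4 8-8 5-11 5-19 24-52 3-24 3-5 8-7 0-32-18-20-24-14-13-14-23-30-9-8 0-4 7-12 0-12-6-10-6-3-25 3-20-23-13-1-10-6z"/><path data-summit="354 201" data-sink="198 307" d="M61 61l-18 3-16 7-11 2 0 41 23 7 10 6 13 1 20 23 12-3 13 0 6 3 6 10 0 12-7 12 0 4 9 8 23 30 14 14 23 14 15 15 5 18 26-12 5-11 7-8 6-6 10-6 6 0 14 8 30 3 15 5 11-24-3-16 5-14-24 0-16 4-30-14-30-28-8-2-6 2 0-7-6-11 0-10-16-13-18-17-8-13-14-14-10-4-29 3-20-15-23-1z"/><path data-summit="527 273" data-sink="386 310" d="M525 113l-16 2-18 11 5 4 13 19 0 5-5 11-15 18-9 22-23 22-17 32-9 9-32 15-8 10-6 12 3 13 8 16 9 9 21 8 6 6 3 12 11 18 15-2 25-10 11 1 18 8 13-2 0-109-9-6-3-8 1-22 6-16 0-8-7-7 0-9 4-11 8-9 0-62z"/><path data-summit="313 402" data-sink="198 307" d="M261 245l-6 0-10 6-13 14-5 11-9 5-12 3-6 5 0 14-12 16-3 24-24 52-5 19-5 11-8 8 0 4 20-12 59-54 16 0 11-3 42 31 11 5 15-3 10-8 10-22 0-13-4-17-10-24-10-32 0-11 6-13-14-5-30-3z"/><path data-summit="123 361" data-sink="17 438" d="M25 275l-9 0 0 252 43 1 5-54-5-11-7-6 13-23 38-29 17-32 3-10-17-6-6-6-15-48-11-16z"/><path data-summit="449 527" data-sink="386 310" d="M434 368l-15 3-14 12-13 12-11 22 12 7 6 7 2 32-4 15 6 3 19 2 9 4 5 4 3 11-2 12 9 14 73 0 1-31-11-32 3-6-3-13-50-35 1 7-7 10-10 0-3-3-1-14 6-18 0-7z"/><path data-summit="123 361" data-sink="219 462" d="M106 397l-5 9 0 8 6 11 0 16-3 8-7 6-18 8-12-2-13-5-2 2 7 5 5 11-3 54 141 0 17-21 26-19 8-3-5-14 3-21-8-3-9 0-7 2-6 6-2 8-10 9-11 5-28 2-9 6-1-4-12-15-5-28-12 1-3-4-11-18-9-11z"/><path data-summit="313 402" data-sink="386 310" d="M321 261l-8 13 0 11 10 32 10 24 4 17 0 13-10 22-7 6 13 5 14 1 34 14 11-24 27-24 15-3-1-9-7-8-21-8-9-9-9-23-28-30-21-6z"/><path data-summit="313 402" data-sink="219 462" d="M249 368l-30 4-56 53-20 13 5 28 14 18 8-5 28-2 11-5 10-9 2-8 9-7 13-1 8 2 5-10 15-16 19-14 17-4-16-6z"/><path data-summit="354 201" data-sink="386 310" d="M381 185l-8 3-23 16-19 5-3 12 3 16-11 22 5 6 13 10 21 6 11 11 3-13 10-14 36-10 4 0 12 9 12-18-12-9 4-32-6-14-20 9-11 1z"/><path data-summit="459 66" data-sink="386 310" d="M461 69l-3 11-23 11 4 16 0 22 25 24 1 4-2 9-16 15-14 9 6 15-3 17 17 6 4 0 6-5 17-18 9-22 15-18 5-11-1-8-17-20 14-13-5-24-7-10-18-2z"/><path data-summit="313 402" data-sink="254 527" d="M323 400l-26 7-14 6-23 21-8 13 13 10 22 10 28 32 22-24 23-13 7-19 13-21 0-4-3-2-30-11-14-1z"/><path data-summit="123 361" data-sink="254 527" d="M253 449l-4 5-1 17 3 11 4 4-5-1-5 3-26 19-16 21 153-1-1-6-9-10-12-7-16-3-31-34-20-8z"/><path data-summit="459 66" data-sink="198 307" d="M437 19l-8 2-14 20 8 6 0 8-4 10-20 12 17 38 0 7 7 21-2 22 12 24 14-8 16-15 2-7-1-6-24-22-3-8 2-16-4-16 23-11 2-13-11-29-1-11-3-4z"/>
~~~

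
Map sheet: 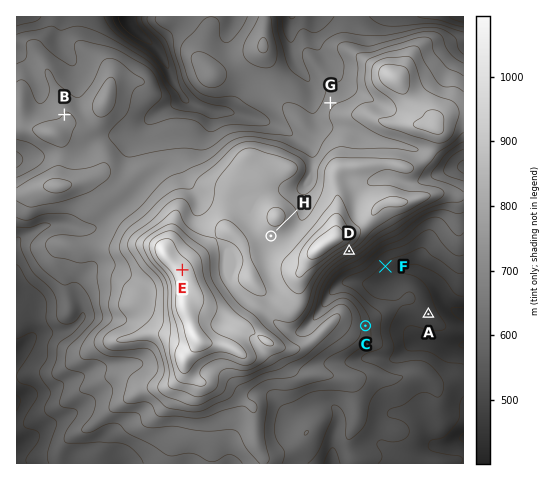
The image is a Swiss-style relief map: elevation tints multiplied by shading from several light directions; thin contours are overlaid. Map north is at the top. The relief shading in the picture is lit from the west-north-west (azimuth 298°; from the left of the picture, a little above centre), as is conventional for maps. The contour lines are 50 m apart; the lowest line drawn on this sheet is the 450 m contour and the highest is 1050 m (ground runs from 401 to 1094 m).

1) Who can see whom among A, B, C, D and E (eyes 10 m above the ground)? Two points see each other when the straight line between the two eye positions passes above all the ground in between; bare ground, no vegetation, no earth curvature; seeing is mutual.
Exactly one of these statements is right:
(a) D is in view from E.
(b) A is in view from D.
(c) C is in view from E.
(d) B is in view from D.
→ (b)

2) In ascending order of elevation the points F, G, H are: F G H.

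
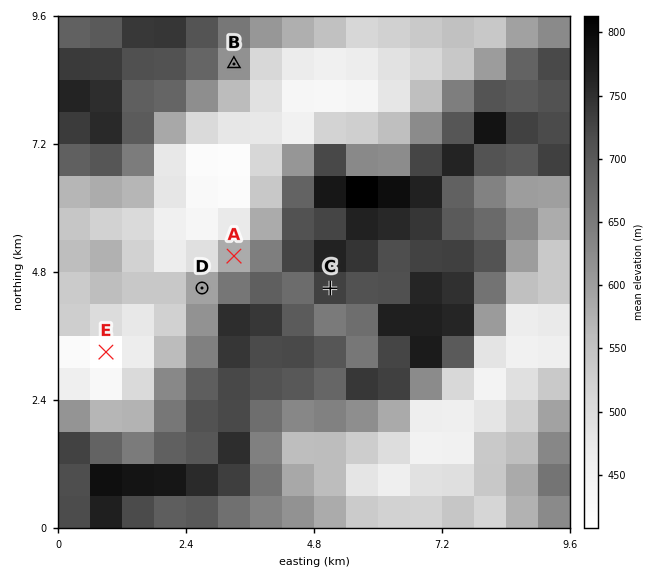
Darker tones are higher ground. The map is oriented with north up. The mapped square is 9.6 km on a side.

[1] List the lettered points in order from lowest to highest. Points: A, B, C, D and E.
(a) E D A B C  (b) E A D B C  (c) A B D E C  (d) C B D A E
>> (b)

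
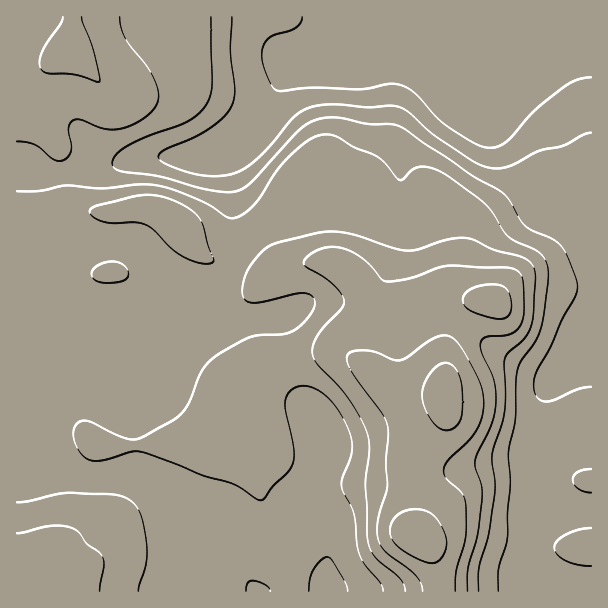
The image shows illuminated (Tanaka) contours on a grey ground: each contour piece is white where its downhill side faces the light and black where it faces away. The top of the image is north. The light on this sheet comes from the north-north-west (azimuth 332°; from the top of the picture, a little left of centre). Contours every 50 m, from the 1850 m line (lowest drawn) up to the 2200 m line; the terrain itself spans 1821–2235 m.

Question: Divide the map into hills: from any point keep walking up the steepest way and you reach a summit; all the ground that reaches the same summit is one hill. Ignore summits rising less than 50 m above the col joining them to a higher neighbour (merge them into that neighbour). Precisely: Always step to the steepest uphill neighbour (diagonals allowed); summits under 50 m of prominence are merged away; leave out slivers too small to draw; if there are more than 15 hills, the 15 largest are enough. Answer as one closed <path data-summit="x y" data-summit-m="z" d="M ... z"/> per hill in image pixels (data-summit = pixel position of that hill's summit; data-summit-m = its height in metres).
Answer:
<path data-summit="414 534" data-summit-m="2235" d="M591 16l-214 0-8 3-8 8-20 27-47 12-16 18-22 44-16 14-18 9-24 6-61 1-48 14-32 4-21-1-19-6-1 277 5 5 12 6 54 21 42-2 24 8 14 9 19 18 31 19 18 33 22 29 334 0z"/><path data-summit="74 51" data-summit-m="2067" d="M375 16l-358 0-1 152 20 7 21 1 32-4 48-14 61-1 24-6 18-9 16-14 22-44 16-18 47-12 20-27z"/><path data-summit="443 392" data-summit-m="2227" d="M405 211l-2 2 0 8-13 48-18 30 0 3 20 28 4 14-2 12-10 24-9 10-19 14-23 12-11 10 3 12 0 17-3 10 2 5 5 5 16 6 48 1 38-8 99-14 4-5 7-26 5-37 8-17-14-2-31-15-20-12-24-20-31-14-10-9-14-27-1-52z"/><path data-summit="45 552" data-summit-m="2119" d="M17 446l0 146 239-1-21-28-18-33-31-19-19-18-14-9-24-8-42 2-54-21z"/>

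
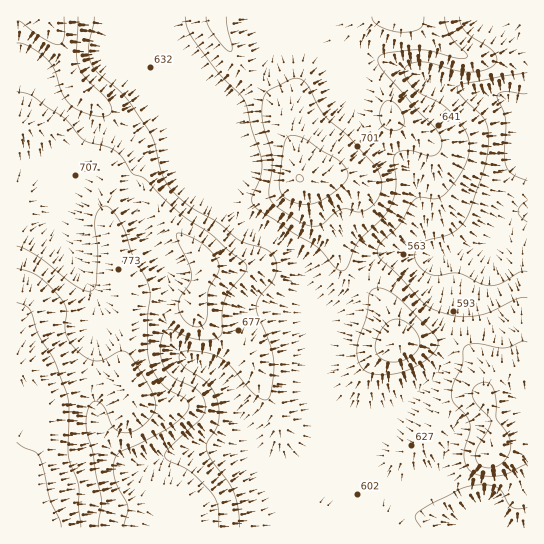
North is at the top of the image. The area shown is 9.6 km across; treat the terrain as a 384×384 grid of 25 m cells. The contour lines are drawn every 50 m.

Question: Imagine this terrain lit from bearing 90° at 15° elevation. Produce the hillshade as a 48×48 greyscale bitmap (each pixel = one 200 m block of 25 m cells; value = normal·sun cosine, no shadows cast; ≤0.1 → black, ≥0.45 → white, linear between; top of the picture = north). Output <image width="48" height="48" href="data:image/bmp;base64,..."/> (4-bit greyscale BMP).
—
<image width="48" height="48" href="data:image/bmp;base64,Qk32BAAAAAAAAHYAAAAoAAAAMAAAADAAAAABAAQAAAAAAIAEAAATCwAAEwsAABAAAAAAAAAAAAAAABEREQAiIiIAMzMzAERERABVVVUAZmZmAHd3dwCIiIgAmZmZAKqqqgC7u7sAzMzMAN3d3QDu7u4A////AHd4vdy6mYd3eKzLmHdnd3dmd4ial3d3Znd5vMy6mYd3eKzLmHd3d3dmd3eJmHdkRneKu7zLmIh4iKzLmHd3d3d3d3d4mZdSRneaqr3LmHeIiazKmHd3d3d3d3d3eJdDVneaq83bmHd4mru5iHd3d3d3d3d3ZVVmeHiau83LmIeImrqoh3d3d3d3Znd3UhN6qXibu7zKmZiJqqqYd3d3d3d3ZWeHQAF8y3eKzLupmamaqqmYdniHd3d3ZVaIYQBby3eKzLl3iqq7uqqXZniXd3d3ZVV4dABJu3d6zbhUeqq8u7uXVXmYd3d3dlRXdSFJqnZ5zbdDabqrzdyWVYqYd3d3d2RGZSJqmHd5zKdDaruqzuyFRpqXd3d3d2VEUySLl3eJu5ZEesyqztpkWKqHd2Znd3ZUMiWamHiauoZFjO3KvLhDarqHdlVniIdkMjWId4iruYZWnf7LqoUje8qHdkRGeJmFQzRndomruYdmnf7bl1MknMqHdkIjV6uoVDVnZpmruodmnO7JdlRHrLqHdjIRNqzKdVZ3ZpmruYdmjO2mVnd4q7mHdkIRJa3ahmd2ZpmrqYdmi9tzSLuZq6mHdkIRJa3ah3dmZomqqYdmislSWtypmql3dlMiNq25h3ZVVomqqpdmirhDa925mql3dlQ0WLyoh3ZVVoiruoZWealTasy6mamHZURVecyod3dlVXiruXVVerljWLy6mqqHVFZmisuXd4hlVYm7qGRGirpjN6u6qruGRGd4m7qHd4h1VZmql1RGm7hSNqu6q8uFNHmZq6mHd4h2VZmphkNXq5dCSLy5mrp0NIq7qqmHeIh2ZpmYdUNYu4U0esy5iZdTRYq7qpmIiIh2Z4iHZTNZumRHq8yph2Q0Z4m7uqmIiZl3d4iHZDNquFR6u7qYZTI2iIiru6l3iqqHeIiHZTN7pke8uoh2UyJHmYeLzLl3mqqYiIiHdkSKlWrcmHZlMRNXmpd63bl3mrqZiIiHdlV5hpzJd3dkEAJomqiL3rh4mrqYiHd3d2V5iK2od3d2IAFomqmb3bh4mrupiHd3d2Z5mbyXd3d2MABpmZqr3JdomszKmHd3d2Z5mbuHd3d2MAFpmZq7uoZoq83bh3d3d3eIibqHd3d2IAN4mauqmHZ5q83ch3iIiIiIial3d3d0ABV4maqXZ4iKq7zcl4iZmYd4mqh3d3djADaImql0R6qqu7zMl4mZl2aJu5d3d3diAVeJqphTSMyqq7vLh4mYZWerynd3d3dSAleKuodTSdyqq7qph4h2RHq8qHd3d3ZCI1aLuXdUa9ypqqqYdnd1RqzKh3d3d2Q0VVaKqHdmjNuYiJmHZnd1Wcynd3d3dkNGd2aJl3d4rMqGVniZh3dkbOuHd3d3ZCNomHZ4d3d4qqhkRXm6mXZEnup3d3d3UySKmHd3d2eIiIdVaJu6mEM2v+p3d3d2Mjaal3d3dmd2Znd4q7qphzNI3+uHd3dkIliqh3d3ZmZVZnib3LmHZjNq3tuHd3djE2mph3d3ZlVVZ3is7ah2ZQ=="/>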